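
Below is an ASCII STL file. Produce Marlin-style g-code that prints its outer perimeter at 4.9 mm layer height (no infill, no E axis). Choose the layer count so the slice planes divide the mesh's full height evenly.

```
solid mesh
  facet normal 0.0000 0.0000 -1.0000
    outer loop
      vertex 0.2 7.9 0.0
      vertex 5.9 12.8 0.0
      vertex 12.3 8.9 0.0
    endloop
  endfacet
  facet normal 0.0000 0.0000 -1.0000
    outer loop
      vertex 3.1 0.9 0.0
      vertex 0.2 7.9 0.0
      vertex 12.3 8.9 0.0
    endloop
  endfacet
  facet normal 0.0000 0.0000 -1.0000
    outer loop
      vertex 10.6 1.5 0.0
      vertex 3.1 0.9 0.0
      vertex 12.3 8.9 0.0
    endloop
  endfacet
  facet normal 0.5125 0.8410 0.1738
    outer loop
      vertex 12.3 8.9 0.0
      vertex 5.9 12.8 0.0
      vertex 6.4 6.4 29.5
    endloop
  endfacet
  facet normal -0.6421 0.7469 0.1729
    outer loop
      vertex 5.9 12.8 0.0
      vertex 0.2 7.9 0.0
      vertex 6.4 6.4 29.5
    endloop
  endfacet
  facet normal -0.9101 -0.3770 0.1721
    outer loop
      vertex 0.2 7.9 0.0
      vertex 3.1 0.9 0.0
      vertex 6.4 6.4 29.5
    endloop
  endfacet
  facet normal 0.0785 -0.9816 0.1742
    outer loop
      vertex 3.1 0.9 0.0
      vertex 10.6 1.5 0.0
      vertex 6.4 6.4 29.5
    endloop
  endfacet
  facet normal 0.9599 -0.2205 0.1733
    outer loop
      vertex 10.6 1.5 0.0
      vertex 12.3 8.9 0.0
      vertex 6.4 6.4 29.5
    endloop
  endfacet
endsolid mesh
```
; perimeter-only toolpath
G21 ; units = mm
G90 ; absolute positioning
G28 ; home
; layer 1
G0 Z4.9
G0 X11.3 Y8.5
G1 X6.0 Y11.7
G1 X1.2 Y7.7
G1 X3.7 Y1.8
G1 X9.9 Y2.3
G1 X11.3 Y8.5
; layer 2
G0 Z9.8
G0 X10.3 Y8.1
G1 X6.1 Y10.7
G1 X2.3 Y7.4
G1 X4.2 Y2.7
G1 X9.2 Y3.1
G1 X10.3 Y8.1
; layer 3
G0 Z14.8
G0 X9.4 Y7.7
G1 X6.2 Y9.6
G1 X3.3 Y7.2
G1 X4.8 Y3.7
G1 X8.5 Y4.0
G1 X9.4 Y7.7
; layer 4
G0 Z19.7
G0 X8.4 Y7.2
G1 X6.2 Y8.5
G1 X4.3 Y6.9
G1 X5.3 Y4.6
G1 X7.8 Y4.8
G1 X8.4 Y7.2
; layer 5
G0 Z24.6
G0 X7.4 Y6.8
G1 X6.3 Y7.5
G1 X5.4 Y6.7
G1 X5.9 Y5.5
G1 X7.1 Y5.6
G1 X7.4 Y6.8
M2 ; end

The solid is a regular 5-sided pyramid, base circumscribed radius ≈ 6.4 mm, apex at z ≈ 29.5 mm. Slicing at Δz = 4.9 mm — 6 equal slices spanning the solid's height, so layer i sits at z = i·h/6 — gives 5 non-empty perimeters. Each is a 5-segment closed polygon; G0 lifts to the layer z and rapids to the start vertex, then G1 traces the edges. The cross-section shrinks linearly with z (the slice at the apex is degenerate and omitted).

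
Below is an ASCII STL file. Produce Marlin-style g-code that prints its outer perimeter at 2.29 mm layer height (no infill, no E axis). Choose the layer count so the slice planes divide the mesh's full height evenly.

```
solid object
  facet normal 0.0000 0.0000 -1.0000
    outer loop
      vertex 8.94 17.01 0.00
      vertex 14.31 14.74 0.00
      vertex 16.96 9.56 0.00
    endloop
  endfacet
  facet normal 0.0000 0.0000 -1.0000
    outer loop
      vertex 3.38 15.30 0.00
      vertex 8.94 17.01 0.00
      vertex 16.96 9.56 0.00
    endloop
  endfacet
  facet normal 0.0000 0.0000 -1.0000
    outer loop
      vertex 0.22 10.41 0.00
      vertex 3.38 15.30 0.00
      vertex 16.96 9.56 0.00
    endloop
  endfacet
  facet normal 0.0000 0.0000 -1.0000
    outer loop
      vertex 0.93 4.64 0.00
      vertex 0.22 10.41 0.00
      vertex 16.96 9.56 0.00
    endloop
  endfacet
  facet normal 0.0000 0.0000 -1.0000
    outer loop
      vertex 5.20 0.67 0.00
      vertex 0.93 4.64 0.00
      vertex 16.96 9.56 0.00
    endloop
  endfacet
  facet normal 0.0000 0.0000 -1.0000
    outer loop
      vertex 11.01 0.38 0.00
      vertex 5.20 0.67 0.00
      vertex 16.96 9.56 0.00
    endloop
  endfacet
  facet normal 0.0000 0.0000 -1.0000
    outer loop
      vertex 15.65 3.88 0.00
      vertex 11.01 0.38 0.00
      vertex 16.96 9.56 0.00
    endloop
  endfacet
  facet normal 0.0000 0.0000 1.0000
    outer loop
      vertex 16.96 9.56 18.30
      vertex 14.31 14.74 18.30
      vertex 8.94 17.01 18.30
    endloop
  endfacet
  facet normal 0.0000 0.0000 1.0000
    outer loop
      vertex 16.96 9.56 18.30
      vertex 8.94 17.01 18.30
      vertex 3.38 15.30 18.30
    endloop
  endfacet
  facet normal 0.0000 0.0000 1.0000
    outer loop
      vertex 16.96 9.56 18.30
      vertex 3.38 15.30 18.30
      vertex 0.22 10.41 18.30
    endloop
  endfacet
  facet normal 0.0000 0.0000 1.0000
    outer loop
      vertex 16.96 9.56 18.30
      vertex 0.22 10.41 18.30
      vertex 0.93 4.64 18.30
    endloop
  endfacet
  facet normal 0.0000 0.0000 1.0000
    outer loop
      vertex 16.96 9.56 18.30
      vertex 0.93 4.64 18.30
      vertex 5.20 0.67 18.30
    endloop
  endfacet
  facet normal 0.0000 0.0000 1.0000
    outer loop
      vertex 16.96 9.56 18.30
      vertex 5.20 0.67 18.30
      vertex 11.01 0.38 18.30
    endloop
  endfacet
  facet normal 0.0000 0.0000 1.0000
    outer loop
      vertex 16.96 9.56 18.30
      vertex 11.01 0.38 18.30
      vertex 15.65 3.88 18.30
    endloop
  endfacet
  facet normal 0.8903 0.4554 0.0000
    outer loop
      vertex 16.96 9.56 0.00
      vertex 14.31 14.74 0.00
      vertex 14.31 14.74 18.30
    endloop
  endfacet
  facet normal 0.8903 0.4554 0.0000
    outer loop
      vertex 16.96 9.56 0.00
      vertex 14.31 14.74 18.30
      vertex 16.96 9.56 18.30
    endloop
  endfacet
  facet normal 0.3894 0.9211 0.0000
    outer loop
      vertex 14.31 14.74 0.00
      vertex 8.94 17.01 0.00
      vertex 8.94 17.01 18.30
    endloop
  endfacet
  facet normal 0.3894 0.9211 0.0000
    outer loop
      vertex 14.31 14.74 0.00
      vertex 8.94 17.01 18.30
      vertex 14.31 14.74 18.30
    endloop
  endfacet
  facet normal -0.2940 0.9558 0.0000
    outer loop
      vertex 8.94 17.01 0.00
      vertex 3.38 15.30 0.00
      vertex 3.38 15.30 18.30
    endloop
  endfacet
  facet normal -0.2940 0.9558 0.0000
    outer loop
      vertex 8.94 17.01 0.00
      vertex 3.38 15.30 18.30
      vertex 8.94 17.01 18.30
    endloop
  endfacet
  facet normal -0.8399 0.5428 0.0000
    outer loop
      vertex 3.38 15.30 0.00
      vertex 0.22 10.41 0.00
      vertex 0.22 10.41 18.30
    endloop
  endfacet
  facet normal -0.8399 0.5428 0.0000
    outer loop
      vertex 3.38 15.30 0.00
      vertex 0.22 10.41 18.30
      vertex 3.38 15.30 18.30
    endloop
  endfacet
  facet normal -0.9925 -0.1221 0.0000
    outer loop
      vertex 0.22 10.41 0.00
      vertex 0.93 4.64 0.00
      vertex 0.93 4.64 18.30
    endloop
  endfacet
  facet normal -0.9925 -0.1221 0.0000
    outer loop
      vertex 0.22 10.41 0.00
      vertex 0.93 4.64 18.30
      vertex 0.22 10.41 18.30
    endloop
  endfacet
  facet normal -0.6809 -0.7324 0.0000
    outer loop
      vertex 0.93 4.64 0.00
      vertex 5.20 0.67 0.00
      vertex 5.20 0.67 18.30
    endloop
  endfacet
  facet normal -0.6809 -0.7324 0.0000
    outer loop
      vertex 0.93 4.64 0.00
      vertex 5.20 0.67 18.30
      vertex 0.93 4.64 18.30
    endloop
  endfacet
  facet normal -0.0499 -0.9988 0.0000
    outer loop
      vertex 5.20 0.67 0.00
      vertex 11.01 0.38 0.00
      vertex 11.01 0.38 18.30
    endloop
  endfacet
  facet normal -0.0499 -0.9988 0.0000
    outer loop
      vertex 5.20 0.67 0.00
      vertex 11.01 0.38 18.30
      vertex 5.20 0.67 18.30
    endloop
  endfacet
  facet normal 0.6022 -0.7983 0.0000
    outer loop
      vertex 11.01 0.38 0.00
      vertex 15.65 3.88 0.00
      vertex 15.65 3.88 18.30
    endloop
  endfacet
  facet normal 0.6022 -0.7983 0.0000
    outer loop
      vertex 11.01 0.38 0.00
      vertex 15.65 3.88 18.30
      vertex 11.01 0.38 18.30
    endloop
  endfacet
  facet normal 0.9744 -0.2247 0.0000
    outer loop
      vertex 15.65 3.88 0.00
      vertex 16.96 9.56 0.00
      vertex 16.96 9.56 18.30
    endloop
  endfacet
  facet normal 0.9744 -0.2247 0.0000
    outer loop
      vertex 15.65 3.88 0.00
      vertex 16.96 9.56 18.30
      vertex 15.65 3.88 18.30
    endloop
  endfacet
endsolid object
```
; perimeter-only toolpath
G21 ; units = mm
G90 ; absolute positioning
G28 ; home
; layer 1
G0 Z2.29
G0 X16.96 Y9.56
G1 X14.31 Y14.74
G1 X8.94 Y17.01
G1 X3.38 Y15.30
G1 X0.22 Y10.41
G1 X0.93 Y4.64
G1 X5.20 Y0.67
G1 X11.01 Y0.38
G1 X15.65 Y3.88
G1 X16.96 Y9.56
; layer 2
G0 Z4.58
G0 X16.96 Y9.56
G1 X14.31 Y14.74
G1 X8.94 Y17.01
G1 X3.38 Y15.30
G1 X0.22 Y10.41
G1 X0.93 Y4.64
G1 X5.20 Y0.67
G1 X11.01 Y0.38
G1 X15.65 Y3.88
G1 X16.96 Y9.56
; layer 3
G0 Z6.86
G0 X16.96 Y9.56
G1 X14.31 Y14.74
G1 X8.94 Y17.01
G1 X3.38 Y15.30
G1 X0.22 Y10.41
G1 X0.93 Y4.64
G1 X5.20 Y0.67
G1 X11.01 Y0.38
G1 X15.65 Y3.88
G1 X16.96 Y9.56
; layer 4
G0 Z9.15
G0 X16.96 Y9.56
G1 X14.31 Y14.74
G1 X8.94 Y17.01
G1 X3.38 Y15.30
G1 X0.22 Y10.41
G1 X0.93 Y4.64
G1 X5.20 Y0.67
G1 X11.01 Y0.38
G1 X15.65 Y3.88
G1 X16.96 Y9.56
; layer 5
G0 Z11.44
G0 X16.96 Y9.56
G1 X14.31 Y14.74
G1 X8.94 Y17.01
G1 X3.38 Y15.30
G1 X0.22 Y10.41
G1 X0.93 Y4.64
G1 X5.20 Y0.67
G1 X11.01 Y0.38
G1 X15.65 Y3.88
G1 X16.96 Y9.56
; layer 6
G0 Z13.73
G0 X16.96 Y9.56
G1 X14.31 Y14.74
G1 X8.94 Y17.01
G1 X3.38 Y15.30
G1 X0.22 Y10.41
G1 X0.93 Y4.64
G1 X5.20 Y0.67
G1 X11.01 Y0.38
G1 X15.65 Y3.88
G1 X16.96 Y9.56
; layer 7
G0 Z16.01
G0 X16.96 Y9.56
G1 X14.31 Y14.74
G1 X8.94 Y17.01
G1 X3.38 Y15.30
G1 X0.22 Y10.41
G1 X0.93 Y4.64
G1 X5.20 Y0.67
G1 X11.01 Y0.38
G1 X15.65 Y3.88
G1 X16.96 Y9.56
; layer 8
G0 Z18.30
G0 X16.96 Y9.56
G1 X14.31 Y14.74
G1 X8.94 Y17.01
G1 X3.38 Y15.30
G1 X0.22 Y10.41
G1 X0.93 Y4.64
G1 X5.20 Y0.67
G1 X11.01 Y0.38
G1 X15.65 Y3.88
G1 X16.96 Y9.56
M2 ; end

The solid is a regular 9-sided prism (a cylinder approximated with 9 flat sides), circumscribed radius ≈ 8.51 mm, height ≈ 18.3 mm. Slicing at Δz = 2.29 mm — 8 equal slices spanning the solid's height, so layer i sits at z = i·h/8 — gives 8 non-empty perimeters. Each is a 9-segment closed polygon; G0 lifts to the layer z and rapids to the start vertex, then G1 traces the edges.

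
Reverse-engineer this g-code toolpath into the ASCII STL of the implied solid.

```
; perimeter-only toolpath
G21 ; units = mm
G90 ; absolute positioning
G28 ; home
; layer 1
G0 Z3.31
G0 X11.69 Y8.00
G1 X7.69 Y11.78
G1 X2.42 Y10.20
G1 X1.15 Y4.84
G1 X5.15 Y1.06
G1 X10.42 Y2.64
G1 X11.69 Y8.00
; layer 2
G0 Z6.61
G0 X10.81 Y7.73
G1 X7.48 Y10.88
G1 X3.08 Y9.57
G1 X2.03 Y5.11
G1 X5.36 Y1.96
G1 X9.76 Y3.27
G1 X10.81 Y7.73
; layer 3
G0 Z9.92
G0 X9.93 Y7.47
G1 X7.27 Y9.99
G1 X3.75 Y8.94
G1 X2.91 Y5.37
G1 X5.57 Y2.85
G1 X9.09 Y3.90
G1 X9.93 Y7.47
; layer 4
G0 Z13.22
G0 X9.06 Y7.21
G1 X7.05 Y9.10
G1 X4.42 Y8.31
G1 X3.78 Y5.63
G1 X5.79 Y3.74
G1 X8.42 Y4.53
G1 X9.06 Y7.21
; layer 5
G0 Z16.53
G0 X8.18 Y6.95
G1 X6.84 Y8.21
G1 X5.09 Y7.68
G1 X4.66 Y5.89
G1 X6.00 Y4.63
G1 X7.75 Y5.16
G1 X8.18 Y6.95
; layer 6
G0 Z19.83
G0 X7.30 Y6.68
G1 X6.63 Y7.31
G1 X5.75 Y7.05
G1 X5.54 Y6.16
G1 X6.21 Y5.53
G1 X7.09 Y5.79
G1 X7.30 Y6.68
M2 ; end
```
solid part
  facet normal 0.0000 0.0000 -1.0000
    outer loop
      vertex 1.75 10.83 0.00
      vertex 7.90 12.67 0.00
      vertex 12.57 8.26 0.00
    endloop
  endfacet
  facet normal 0.0000 0.0000 -1.0000
    outer loop
      vertex 0.27 4.58 0.00
      vertex 1.75 10.83 0.00
      vertex 12.57 8.26 0.00
    endloop
  endfacet
  facet normal 0.0000 0.0000 -1.0000
    outer loop
      vertex 4.94 0.17 0.00
      vertex 0.27 4.58 0.00
      vertex 12.57 8.26 0.00
    endloop
  endfacet
  facet normal 0.0000 0.0000 -1.0000
    outer loop
      vertex 11.09 2.01 0.00
      vertex 4.94 0.17 0.00
      vertex 12.57 8.26 0.00
    endloop
  endfacet
  facet normal 0.6676 0.7069 0.2336
    outer loop
      vertex 12.57 8.26 0.00
      vertex 7.90 12.67 0.00
      vertex 6.42 6.42 23.14
    endloop
  endfacet
  facet normal -0.2787 0.9315 0.2338
    outer loop
      vertex 7.90 12.67 0.00
      vertex 1.75 10.83 0.00
      vertex 6.42 6.42 23.14
    endloop
  endfacet
  facet normal -0.9462 0.2240 0.2336
    outer loop
      vertex 1.75 10.83 0.00
      vertex 0.27 4.58 0.00
      vertex 6.42 6.42 23.14
    endloop
  endfacet
  facet normal -0.6676 -0.7069 0.2336
    outer loop
      vertex 0.27 4.58 0.00
      vertex 4.94 0.17 0.00
      vertex 6.42 6.42 23.14
    endloop
  endfacet
  facet normal 0.2787 -0.9315 0.2338
    outer loop
      vertex 4.94 0.17 0.00
      vertex 11.09 2.01 0.00
      vertex 6.42 6.42 23.14
    endloop
  endfacet
  facet normal 0.9462 -0.2240 0.2336
    outer loop
      vertex 11.09 2.01 0.00
      vertex 12.57 8.26 0.00
      vertex 6.42 6.42 23.14
    endloop
  endfacet
endsolid part

The G0 Z moves step by Δz≈3.31 mm. The G1 loops shrink linearly with z, so the solid tapers from its base footprint up to z≈23.1. Closing with a flat bottom cap and the tapered top and triangulating gives 10 facets — a regular 6-sided pyramid, base circumscribed radius ≈ 6.42 mm, apex at z ≈ 23.1 mm.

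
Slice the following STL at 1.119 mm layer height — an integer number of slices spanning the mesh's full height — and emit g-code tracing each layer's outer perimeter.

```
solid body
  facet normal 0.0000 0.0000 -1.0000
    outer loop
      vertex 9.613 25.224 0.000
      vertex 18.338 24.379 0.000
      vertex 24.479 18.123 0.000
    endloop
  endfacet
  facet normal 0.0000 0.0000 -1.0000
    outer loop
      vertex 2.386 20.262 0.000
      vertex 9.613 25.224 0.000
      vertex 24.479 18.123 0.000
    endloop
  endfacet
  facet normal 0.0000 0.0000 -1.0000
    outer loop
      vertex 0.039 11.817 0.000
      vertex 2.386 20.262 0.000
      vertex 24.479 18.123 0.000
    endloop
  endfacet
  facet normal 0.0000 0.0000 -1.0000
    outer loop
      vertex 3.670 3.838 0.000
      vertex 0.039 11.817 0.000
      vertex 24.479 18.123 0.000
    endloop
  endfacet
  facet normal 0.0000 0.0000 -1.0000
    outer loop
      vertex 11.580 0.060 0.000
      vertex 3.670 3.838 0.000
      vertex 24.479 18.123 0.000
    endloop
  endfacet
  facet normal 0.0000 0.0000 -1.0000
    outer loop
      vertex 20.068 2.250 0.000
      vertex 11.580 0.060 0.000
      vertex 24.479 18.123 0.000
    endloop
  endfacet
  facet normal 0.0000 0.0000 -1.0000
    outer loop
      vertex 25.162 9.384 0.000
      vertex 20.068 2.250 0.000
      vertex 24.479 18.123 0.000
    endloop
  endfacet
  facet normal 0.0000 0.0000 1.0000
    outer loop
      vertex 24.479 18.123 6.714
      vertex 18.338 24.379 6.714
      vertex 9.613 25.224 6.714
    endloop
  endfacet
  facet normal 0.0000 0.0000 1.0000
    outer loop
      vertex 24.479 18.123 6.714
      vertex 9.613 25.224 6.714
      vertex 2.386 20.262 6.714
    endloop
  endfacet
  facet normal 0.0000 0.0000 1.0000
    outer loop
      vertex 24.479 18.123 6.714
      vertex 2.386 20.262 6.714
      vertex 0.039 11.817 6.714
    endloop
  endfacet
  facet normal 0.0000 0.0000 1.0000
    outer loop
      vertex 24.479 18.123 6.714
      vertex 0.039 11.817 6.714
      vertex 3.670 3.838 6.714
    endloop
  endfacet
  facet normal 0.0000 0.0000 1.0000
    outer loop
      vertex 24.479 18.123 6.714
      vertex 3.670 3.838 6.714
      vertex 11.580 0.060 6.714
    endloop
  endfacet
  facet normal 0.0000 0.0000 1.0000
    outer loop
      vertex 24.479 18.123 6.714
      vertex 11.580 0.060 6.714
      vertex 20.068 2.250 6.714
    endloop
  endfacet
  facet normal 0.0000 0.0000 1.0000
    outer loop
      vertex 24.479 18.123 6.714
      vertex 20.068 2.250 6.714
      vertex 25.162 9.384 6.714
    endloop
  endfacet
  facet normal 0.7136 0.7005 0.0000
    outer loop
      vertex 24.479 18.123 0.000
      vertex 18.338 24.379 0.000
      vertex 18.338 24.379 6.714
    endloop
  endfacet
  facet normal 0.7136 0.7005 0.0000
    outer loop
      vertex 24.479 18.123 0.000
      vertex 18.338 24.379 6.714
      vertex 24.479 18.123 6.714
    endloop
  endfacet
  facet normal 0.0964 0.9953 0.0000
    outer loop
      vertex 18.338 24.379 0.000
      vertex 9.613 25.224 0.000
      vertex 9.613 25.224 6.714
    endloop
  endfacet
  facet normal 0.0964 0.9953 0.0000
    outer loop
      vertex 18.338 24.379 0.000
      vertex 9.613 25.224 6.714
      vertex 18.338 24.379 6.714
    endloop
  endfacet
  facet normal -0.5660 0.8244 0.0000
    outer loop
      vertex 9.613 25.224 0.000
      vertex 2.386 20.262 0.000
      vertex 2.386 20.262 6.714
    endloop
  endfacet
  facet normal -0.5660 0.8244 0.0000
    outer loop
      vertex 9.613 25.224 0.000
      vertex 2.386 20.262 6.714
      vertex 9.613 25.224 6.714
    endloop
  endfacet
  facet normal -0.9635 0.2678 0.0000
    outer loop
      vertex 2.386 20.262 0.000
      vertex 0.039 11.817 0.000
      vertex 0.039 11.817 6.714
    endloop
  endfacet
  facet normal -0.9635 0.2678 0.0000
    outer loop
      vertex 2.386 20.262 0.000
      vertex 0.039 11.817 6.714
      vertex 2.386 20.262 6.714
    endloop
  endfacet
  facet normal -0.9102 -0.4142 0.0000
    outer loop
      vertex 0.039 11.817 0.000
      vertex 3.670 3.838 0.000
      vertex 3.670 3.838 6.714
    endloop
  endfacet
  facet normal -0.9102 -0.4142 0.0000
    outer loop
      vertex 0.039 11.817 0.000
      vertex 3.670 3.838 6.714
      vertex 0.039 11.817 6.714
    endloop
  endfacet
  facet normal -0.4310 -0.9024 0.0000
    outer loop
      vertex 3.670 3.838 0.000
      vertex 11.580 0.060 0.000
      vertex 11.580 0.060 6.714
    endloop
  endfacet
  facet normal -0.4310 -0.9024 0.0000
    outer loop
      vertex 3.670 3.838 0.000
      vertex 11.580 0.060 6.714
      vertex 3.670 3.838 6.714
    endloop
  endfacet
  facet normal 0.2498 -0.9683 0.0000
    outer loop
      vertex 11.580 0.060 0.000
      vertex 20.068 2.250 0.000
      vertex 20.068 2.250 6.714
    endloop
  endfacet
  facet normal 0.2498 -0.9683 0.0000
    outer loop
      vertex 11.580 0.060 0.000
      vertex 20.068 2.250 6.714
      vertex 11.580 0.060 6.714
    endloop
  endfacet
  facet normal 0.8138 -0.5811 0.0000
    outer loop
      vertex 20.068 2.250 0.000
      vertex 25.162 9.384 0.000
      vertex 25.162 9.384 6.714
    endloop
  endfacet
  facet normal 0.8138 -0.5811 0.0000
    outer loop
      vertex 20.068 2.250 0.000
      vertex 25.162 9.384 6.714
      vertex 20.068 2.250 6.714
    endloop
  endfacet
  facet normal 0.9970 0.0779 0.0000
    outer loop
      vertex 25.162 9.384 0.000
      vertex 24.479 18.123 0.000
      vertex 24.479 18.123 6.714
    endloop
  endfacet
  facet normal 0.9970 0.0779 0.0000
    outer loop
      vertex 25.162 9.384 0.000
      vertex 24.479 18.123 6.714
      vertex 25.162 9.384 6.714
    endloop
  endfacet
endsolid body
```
; perimeter-only toolpath
G21 ; units = mm
G90 ; absolute positioning
G28 ; home
; layer 1
G0 Z1.119
G0 X24.479 Y18.123
G1 X18.338 Y24.379
G1 X9.613 Y25.224
G1 X2.386 Y20.262
G1 X0.039 Y11.817
G1 X3.670 Y3.838
G1 X11.580 Y0.060
G1 X20.068 Y2.250
G1 X25.162 Y9.384
G1 X24.479 Y18.123
; layer 2
G0 Z2.238
G0 X24.479 Y18.123
G1 X18.338 Y24.379
G1 X9.613 Y25.224
G1 X2.386 Y20.262
G1 X0.039 Y11.817
G1 X3.670 Y3.838
G1 X11.580 Y0.060
G1 X20.068 Y2.250
G1 X25.162 Y9.384
G1 X24.479 Y18.123
; layer 3
G0 Z3.357
G0 X24.479 Y18.123
G1 X18.338 Y24.379
G1 X9.613 Y25.224
G1 X2.386 Y20.262
G1 X0.039 Y11.817
G1 X3.670 Y3.838
G1 X11.580 Y0.060
G1 X20.068 Y2.250
G1 X25.162 Y9.384
G1 X24.479 Y18.123
; layer 4
G0 Z4.476
G0 X24.479 Y18.123
G1 X18.338 Y24.379
G1 X9.613 Y25.224
G1 X2.386 Y20.262
G1 X0.039 Y11.817
G1 X3.670 Y3.838
G1 X11.580 Y0.060
G1 X20.068 Y2.250
G1 X25.162 Y9.384
G1 X24.479 Y18.123
; layer 5
G0 Z5.595
G0 X24.479 Y18.123
G1 X18.338 Y24.379
G1 X9.613 Y25.224
G1 X2.386 Y20.262
G1 X0.039 Y11.817
G1 X3.670 Y3.838
G1 X11.580 Y0.060
G1 X20.068 Y2.250
G1 X25.162 Y9.384
G1 X24.479 Y18.123
; layer 6
G0 Z6.714
G0 X24.479 Y18.123
G1 X18.338 Y24.379
G1 X9.613 Y25.224
G1 X2.386 Y20.262
G1 X0.039 Y11.817
G1 X3.670 Y3.838
G1 X11.580 Y0.060
G1 X20.068 Y2.250
G1 X25.162 Y9.384
G1 X24.479 Y18.123
M2 ; end

The solid is a regular 9-sided prism (a cylinder approximated with 9 flat sides), circumscribed radius ≈ 12.8 mm, height ≈ 6.71 mm. Slicing at Δz = 1.119 mm — 6 equal slices spanning the solid's height, so layer i sits at z = i·h/6 — gives 6 non-empty perimeters. Each is a 9-segment closed polygon; G0 lifts to the layer z and rapids to the start vertex, then G1 traces the edges.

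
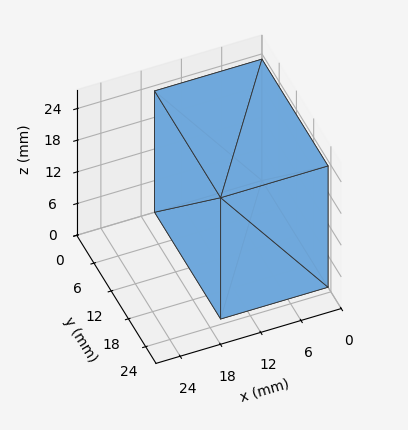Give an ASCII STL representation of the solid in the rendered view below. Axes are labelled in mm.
Reading the render: the shape is a rectangular box, roughly 16 × 23 mm footprint and 23 mm tall (dimensions read to the nearest mm from the axis ticks). For the STL, each face is triangulated and given an outward normal.

solid part
  facet normal 0.0000 0.0000 -1.0000
    outer loop
      vertex 16.000 23.000 0.000
      vertex 16.000 0.000 0.000
      vertex 0.000 0.000 0.000
    endloop
  endfacet
  facet normal 0.0000 0.0000 -1.0000
    outer loop
      vertex 0.000 23.000 0.000
      vertex 16.000 23.000 0.000
      vertex 0.000 0.000 0.000
    endloop
  endfacet
  facet normal 0.0000 0.0000 1.0000
    outer loop
      vertex 0.000 0.000 23.000
      vertex 16.000 0.000 23.000
      vertex 16.000 23.000 23.000
    endloop
  endfacet
  facet normal 0.0000 0.0000 1.0000
    outer loop
      vertex 0.000 0.000 23.000
      vertex 16.000 23.000 23.000
      vertex 0.000 23.000 23.000
    endloop
  endfacet
  facet normal 0.0000 -1.0000 0.0000
    outer loop
      vertex 0.000 0.000 0.000
      vertex 16.000 0.000 0.000
      vertex 16.000 0.000 23.000
    endloop
  endfacet
  facet normal 0.0000 -1.0000 0.0000
    outer loop
      vertex 0.000 0.000 0.000
      vertex 16.000 0.000 23.000
      vertex 0.000 0.000 23.000
    endloop
  endfacet
  facet normal 0.0000 1.0000 0.0000
    outer loop
      vertex 16.000 23.000 23.000
      vertex 16.000 23.000 0.000
      vertex 0.000 23.000 0.000
    endloop
  endfacet
  facet normal 0.0000 1.0000 0.0000
    outer loop
      vertex 0.000 23.000 23.000
      vertex 16.000 23.000 23.000
      vertex 0.000 23.000 0.000
    endloop
  endfacet
  facet normal -1.0000 0.0000 0.0000
    outer loop
      vertex 0.000 23.000 23.000
      vertex 0.000 23.000 0.000
      vertex 0.000 0.000 0.000
    endloop
  endfacet
  facet normal -1.0000 0.0000 0.0000
    outer loop
      vertex 0.000 0.000 23.000
      vertex 0.000 23.000 23.000
      vertex 0.000 0.000 0.000
    endloop
  endfacet
  facet normal 1.0000 0.0000 0.0000
    outer loop
      vertex 16.000 0.000 0.000
      vertex 16.000 23.000 0.000
      vertex 16.000 23.000 23.000
    endloop
  endfacet
  facet normal 1.0000 0.0000 0.0000
    outer loop
      vertex 16.000 0.000 0.000
      vertex 16.000 23.000 23.000
      vertex 16.000 0.000 23.000
    endloop
  endfacet
endsolid part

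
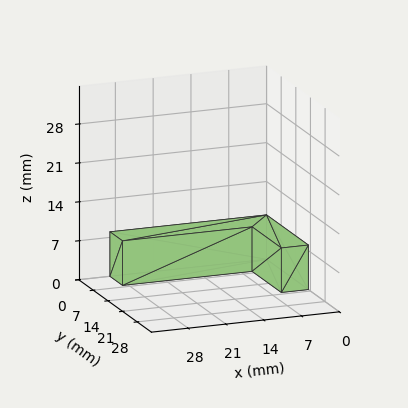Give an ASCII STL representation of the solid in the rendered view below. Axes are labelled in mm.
Reading the render: the shape is an L-shaped prism: outer 29 × 20 mm, arm thicknesses ≈ 6 mm (horizontal) and 5 mm (vertical), extruded 8 mm in z (dimensions read to the nearest mm from the axis ticks). For the STL, each face is triangulated and given an outward normal.

solid part
  facet normal 0.0000 0.0000 -1.0000
    outer loop
      vertex 29.0 6.0 0.0
      vertex 29.0 0.0 0.0
      vertex 0.0 0.0 0.0
    endloop
  endfacet
  facet normal 0.0000 0.0000 -1.0000
    outer loop
      vertex 5.0 6.0 0.0
      vertex 29.0 6.0 0.0
      vertex 0.0 0.0 0.0
    endloop
  endfacet
  facet normal 0.0000 0.0000 -1.0000
    outer loop
      vertex 5.0 20.0 0.0
      vertex 5.0 6.0 0.0
      vertex 0.0 0.0 0.0
    endloop
  endfacet
  facet normal 0.0000 0.0000 -1.0000
    outer loop
      vertex 0.0 20.0 0.0
      vertex 5.0 20.0 0.0
      vertex 0.0 0.0 0.0
    endloop
  endfacet
  facet normal 0.0000 0.0000 1.0000
    outer loop
      vertex 0.0 0.0 8.0
      vertex 29.0 0.0 8.0
      vertex 29.0 6.0 8.0
    endloop
  endfacet
  facet normal 0.0000 0.0000 1.0000
    outer loop
      vertex 0.0 0.0 8.0
      vertex 29.0 6.0 8.0
      vertex 5.0 6.0 8.0
    endloop
  endfacet
  facet normal 0.0000 0.0000 1.0000
    outer loop
      vertex 0.0 0.0 8.0
      vertex 5.0 6.0 8.0
      vertex 5.0 20.0 8.0
    endloop
  endfacet
  facet normal 0.0000 0.0000 1.0000
    outer loop
      vertex 0.0 0.0 8.0
      vertex 5.0 20.0 8.0
      vertex 0.0 20.0 8.0
    endloop
  endfacet
  facet normal 0.0000 -1.0000 0.0000
    outer loop
      vertex 0.0 0.0 0.0
      vertex 29.0 0.0 0.0
      vertex 29.0 0.0 8.0
    endloop
  endfacet
  facet normal 0.0000 -1.0000 0.0000
    outer loop
      vertex 0.0 0.0 0.0
      vertex 29.0 0.0 8.0
      vertex 0.0 0.0 8.0
    endloop
  endfacet
  facet normal 1.0000 0.0000 0.0000
    outer loop
      vertex 29.0 0.0 0.0
      vertex 29.0 6.0 0.0
      vertex 29.0 6.0 8.0
    endloop
  endfacet
  facet normal 1.0000 0.0000 0.0000
    outer loop
      vertex 29.0 0.0 0.0
      vertex 29.0 6.0 8.0
      vertex 29.0 0.0 8.0
    endloop
  endfacet
  facet normal 0.0000 1.0000 0.0000
    outer loop
      vertex 29.0 6.0 0.0
      vertex 5.0 6.0 0.0
      vertex 5.0 6.0 8.0
    endloop
  endfacet
  facet normal 0.0000 1.0000 0.0000
    outer loop
      vertex 29.0 6.0 0.0
      vertex 5.0 6.0 8.0
      vertex 29.0 6.0 8.0
    endloop
  endfacet
  facet normal 1.0000 0.0000 0.0000
    outer loop
      vertex 5.0 6.0 0.0
      vertex 5.0 20.0 0.0
      vertex 5.0 20.0 8.0
    endloop
  endfacet
  facet normal 1.0000 0.0000 0.0000
    outer loop
      vertex 5.0 6.0 0.0
      vertex 5.0 20.0 8.0
      vertex 5.0 6.0 8.0
    endloop
  endfacet
  facet normal 0.0000 1.0000 0.0000
    outer loop
      vertex 5.0 20.0 0.0
      vertex 0.0 20.0 0.0
      vertex 0.0 20.0 8.0
    endloop
  endfacet
  facet normal 0.0000 1.0000 0.0000
    outer loop
      vertex 5.0 20.0 0.0
      vertex 0.0 20.0 8.0
      vertex 5.0 20.0 8.0
    endloop
  endfacet
  facet normal -1.0000 0.0000 0.0000
    outer loop
      vertex 0.0 20.0 0.0
      vertex 0.0 0.0 0.0
      vertex 0.0 0.0 8.0
    endloop
  endfacet
  facet normal -1.0000 0.0000 0.0000
    outer loop
      vertex 0.0 20.0 0.0
      vertex 0.0 0.0 8.0
      vertex 0.0 20.0 8.0
    endloop
  endfacet
endsolid part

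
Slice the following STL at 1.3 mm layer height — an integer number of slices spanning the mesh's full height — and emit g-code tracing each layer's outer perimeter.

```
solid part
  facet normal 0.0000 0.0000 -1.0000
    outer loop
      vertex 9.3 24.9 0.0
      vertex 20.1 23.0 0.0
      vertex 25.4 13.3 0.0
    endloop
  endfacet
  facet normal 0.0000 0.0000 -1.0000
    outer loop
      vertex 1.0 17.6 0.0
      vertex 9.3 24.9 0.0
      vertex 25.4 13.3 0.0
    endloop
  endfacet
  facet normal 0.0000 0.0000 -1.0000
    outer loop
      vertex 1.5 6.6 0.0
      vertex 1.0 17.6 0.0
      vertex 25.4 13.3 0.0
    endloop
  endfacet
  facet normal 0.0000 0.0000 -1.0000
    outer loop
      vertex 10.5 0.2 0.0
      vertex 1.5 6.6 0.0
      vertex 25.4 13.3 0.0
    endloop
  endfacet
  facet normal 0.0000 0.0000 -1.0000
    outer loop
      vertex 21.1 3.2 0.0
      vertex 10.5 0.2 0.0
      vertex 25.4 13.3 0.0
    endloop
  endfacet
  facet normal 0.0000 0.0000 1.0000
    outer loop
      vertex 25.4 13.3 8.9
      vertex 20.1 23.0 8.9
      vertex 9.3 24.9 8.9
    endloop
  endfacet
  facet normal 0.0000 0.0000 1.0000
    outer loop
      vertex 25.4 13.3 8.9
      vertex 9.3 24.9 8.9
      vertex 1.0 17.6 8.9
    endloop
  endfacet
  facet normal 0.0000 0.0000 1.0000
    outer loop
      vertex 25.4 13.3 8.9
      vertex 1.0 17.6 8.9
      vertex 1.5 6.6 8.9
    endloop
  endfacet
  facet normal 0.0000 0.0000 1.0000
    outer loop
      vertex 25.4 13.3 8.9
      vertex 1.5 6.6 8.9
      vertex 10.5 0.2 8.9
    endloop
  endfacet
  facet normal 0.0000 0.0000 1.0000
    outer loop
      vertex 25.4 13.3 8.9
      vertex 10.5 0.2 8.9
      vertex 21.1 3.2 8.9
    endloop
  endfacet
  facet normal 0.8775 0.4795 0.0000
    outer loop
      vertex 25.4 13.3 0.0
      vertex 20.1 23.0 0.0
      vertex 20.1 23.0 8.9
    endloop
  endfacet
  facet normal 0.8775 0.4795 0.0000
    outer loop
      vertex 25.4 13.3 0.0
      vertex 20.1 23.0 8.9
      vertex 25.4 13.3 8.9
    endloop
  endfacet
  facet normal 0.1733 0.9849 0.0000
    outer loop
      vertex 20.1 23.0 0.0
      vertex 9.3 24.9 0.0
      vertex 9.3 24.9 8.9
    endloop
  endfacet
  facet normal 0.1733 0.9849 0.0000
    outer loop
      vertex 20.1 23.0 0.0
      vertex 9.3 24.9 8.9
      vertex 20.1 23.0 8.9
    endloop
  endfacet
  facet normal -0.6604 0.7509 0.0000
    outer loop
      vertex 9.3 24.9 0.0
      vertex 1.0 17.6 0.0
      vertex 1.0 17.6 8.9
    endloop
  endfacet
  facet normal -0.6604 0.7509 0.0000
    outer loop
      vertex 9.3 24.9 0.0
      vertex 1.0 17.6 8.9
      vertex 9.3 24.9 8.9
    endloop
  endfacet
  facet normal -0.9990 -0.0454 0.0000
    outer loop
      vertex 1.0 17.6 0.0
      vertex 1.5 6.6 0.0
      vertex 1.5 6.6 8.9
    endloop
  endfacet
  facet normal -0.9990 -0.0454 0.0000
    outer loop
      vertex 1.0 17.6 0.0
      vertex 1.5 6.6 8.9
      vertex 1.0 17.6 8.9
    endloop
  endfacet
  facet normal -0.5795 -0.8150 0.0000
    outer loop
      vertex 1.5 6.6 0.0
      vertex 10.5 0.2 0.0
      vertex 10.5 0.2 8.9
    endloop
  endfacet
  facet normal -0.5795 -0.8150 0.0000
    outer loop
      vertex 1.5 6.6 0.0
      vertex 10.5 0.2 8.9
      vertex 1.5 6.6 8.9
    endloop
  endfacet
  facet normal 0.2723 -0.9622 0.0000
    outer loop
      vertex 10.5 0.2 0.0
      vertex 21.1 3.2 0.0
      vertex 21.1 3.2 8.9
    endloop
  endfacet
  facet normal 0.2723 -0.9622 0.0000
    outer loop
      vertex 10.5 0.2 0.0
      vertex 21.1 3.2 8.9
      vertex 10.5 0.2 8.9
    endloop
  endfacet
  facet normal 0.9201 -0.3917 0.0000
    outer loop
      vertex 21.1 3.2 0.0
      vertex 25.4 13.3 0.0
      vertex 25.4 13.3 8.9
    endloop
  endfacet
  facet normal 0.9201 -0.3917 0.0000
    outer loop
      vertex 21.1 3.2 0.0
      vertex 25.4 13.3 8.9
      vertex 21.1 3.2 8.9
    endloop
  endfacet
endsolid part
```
; perimeter-only toolpath
G21 ; units = mm
G90 ; absolute positioning
G28 ; home
; layer 1
G0 Z1.3
G0 X25.4 Y13.3
G1 X20.1 Y23.0
G1 X9.3 Y24.9
G1 X1.0 Y17.6
G1 X1.5 Y6.6
G1 X10.5 Y0.2
G1 X21.1 Y3.2
G1 X25.4 Y13.3
; layer 2
G0 Z2.5
G0 X25.4 Y13.3
G1 X20.1 Y23.0
G1 X9.3 Y24.9
G1 X1.0 Y17.6
G1 X1.5 Y6.6
G1 X10.5 Y0.2
G1 X21.1 Y3.2
G1 X25.4 Y13.3
; layer 3
G0 Z3.8
G0 X25.4 Y13.3
G1 X20.1 Y23.0
G1 X9.3 Y24.9
G1 X1.0 Y17.6
G1 X1.5 Y6.6
G1 X10.5 Y0.2
G1 X21.1 Y3.2
G1 X25.4 Y13.3
; layer 4
G0 Z5.1
G0 X25.4 Y13.3
G1 X20.1 Y23.0
G1 X9.3 Y24.9
G1 X1.0 Y17.6
G1 X1.5 Y6.6
G1 X10.5 Y0.2
G1 X21.1 Y3.2
G1 X25.4 Y13.3
; layer 5
G0 Z6.4
G0 X25.4 Y13.3
G1 X20.1 Y23.0
G1 X9.3 Y24.9
G1 X1.0 Y17.6
G1 X1.5 Y6.6
G1 X10.5 Y0.2
G1 X21.1 Y3.2
G1 X25.4 Y13.3
; layer 6
G0 Z7.6
G0 X25.4 Y13.3
G1 X20.1 Y23.0
G1 X9.3 Y24.9
G1 X1.0 Y17.6
G1 X1.5 Y6.6
G1 X10.5 Y0.2
G1 X21.1 Y3.2
G1 X25.4 Y13.3
; layer 7
G0 Z8.9
G0 X25.4 Y13.3
G1 X20.1 Y23.0
G1 X9.3 Y24.9
G1 X1.0 Y17.6
G1 X1.5 Y6.6
G1 X10.5 Y0.2
G1 X21.1 Y3.2
G1 X25.4 Y13.3
M2 ; end

The solid is a regular 7-sided prism (a cylinder approximated with 7 flat sides), circumscribed radius ≈ 12.7 mm, height ≈ 8.9 mm. Slicing at Δz = 1.3 mm — 7 equal slices spanning the solid's height, so layer i sits at z = i·h/7 — gives 7 non-empty perimeters. Each is a 7-segment closed polygon; G0 lifts to the layer z and rapids to the start vertex, then G1 traces the edges.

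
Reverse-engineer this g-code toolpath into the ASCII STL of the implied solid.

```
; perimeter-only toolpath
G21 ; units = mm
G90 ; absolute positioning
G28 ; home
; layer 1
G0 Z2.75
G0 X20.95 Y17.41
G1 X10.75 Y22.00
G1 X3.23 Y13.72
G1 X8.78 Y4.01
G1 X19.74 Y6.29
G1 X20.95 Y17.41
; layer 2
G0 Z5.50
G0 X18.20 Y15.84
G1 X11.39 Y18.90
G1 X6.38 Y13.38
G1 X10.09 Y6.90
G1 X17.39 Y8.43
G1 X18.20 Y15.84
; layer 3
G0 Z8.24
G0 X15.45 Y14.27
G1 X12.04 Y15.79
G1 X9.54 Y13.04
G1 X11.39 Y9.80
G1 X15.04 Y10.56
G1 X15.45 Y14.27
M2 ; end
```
solid part
  facet normal 0.0000 0.0000 -1.0000
    outer loop
      vertex 0.07 14.07 0.00
      vertex 10.10 25.11 0.00
      vertex 23.71 18.99 0.00
    endloop
  endfacet
  facet normal 0.0000 0.0000 -1.0000
    outer loop
      vertex 7.48 1.12 0.00
      vertex 0.07 14.07 0.00
      vertex 23.71 18.99 0.00
    endloop
  endfacet
  facet normal 0.0000 0.0000 -1.0000
    outer loop
      vertex 22.09 4.16 0.00
      vertex 7.48 1.12 0.00
      vertex 23.71 18.99 0.00
    endloop
  endfacet
  facet normal 0.2997 0.6665 0.6826
    outer loop
      vertex 23.71 18.99 0.00
      vertex 10.10 25.11 0.00
      vertex 12.69 12.69 10.99
    endloop
  endfacet
  facet normal -0.5408 0.4913 0.6827
    outer loop
      vertex 10.10 25.11 0.00
      vertex 0.07 14.07 0.00
      vertex 12.69 12.69 10.99
    endloop
  endfacet
  facet normal -0.6342 -0.3629 0.6827
    outer loop
      vertex 0.07 14.07 0.00
      vertex 7.48 1.12 0.00
      vertex 12.69 12.69 10.99
    endloop
  endfacet
  facet normal 0.1489 -0.7154 0.6826
    outer loop
      vertex 7.48 1.12 0.00
      vertex 22.09 4.16 0.00
      vertex 12.69 12.69 10.99
    endloop
  endfacet
  facet normal 0.7263 -0.0793 0.6828
    outer loop
      vertex 22.09 4.16 0.00
      vertex 23.71 18.99 0.00
      vertex 12.69 12.69 10.99
    endloop
  endfacet
endsolid part

The G0 Z moves step by Δz≈2.75 mm. The G1 loops shrink linearly with z, so the solid tapers from its base footprint up to z≈11. Closing with a flat bottom cap and the tapered top and triangulating gives 8 facets — a regular 5-sided pyramid, base circumscribed radius ≈ 12.7 mm, apex at z ≈ 11 mm.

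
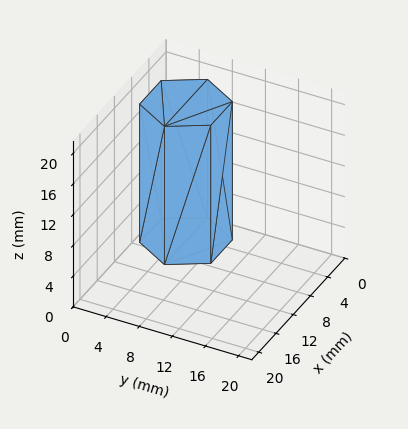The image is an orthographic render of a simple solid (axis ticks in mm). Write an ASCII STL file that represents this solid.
Reading the render: the shape is a regular 6-sided prism (a cylinder approximated with 6 flat sides), circumscribed radius ≈ 5 mm, height ≈ 18 mm (dimensions read to the nearest mm from the axis ticks). For the STL, each face is triangulated and given an outward normal.

solid part
  facet normal 0.0000 0.0000 -1.0000
    outer loop
      vertex 2.5 9.3 0.0
      vertex 7.5 9.3 0.0
      vertex 10.0 5.0 0.0
    endloop
  endfacet
  facet normal 0.0000 0.0000 -1.0000
    outer loop
      vertex 0.0 5.0 0.0
      vertex 2.5 9.3 0.0
      vertex 10.0 5.0 0.0
    endloop
  endfacet
  facet normal 0.0000 0.0000 -1.0000
    outer loop
      vertex 2.5 0.7 0.0
      vertex 0.0 5.0 0.0
      vertex 10.0 5.0 0.0
    endloop
  endfacet
  facet normal 0.0000 0.0000 -1.0000
    outer loop
      vertex 7.5 0.7 0.0
      vertex 2.5 0.7 0.0
      vertex 10.0 5.0 0.0
    endloop
  endfacet
  facet normal 0.0000 0.0000 1.0000
    outer loop
      vertex 10.0 5.0 18.0
      vertex 7.5 9.3 18.0
      vertex 2.5 9.3 18.0
    endloop
  endfacet
  facet normal 0.0000 0.0000 1.0000
    outer loop
      vertex 10.0 5.0 18.0
      vertex 2.5 9.3 18.0
      vertex 0.0 5.0 18.0
    endloop
  endfacet
  facet normal 0.0000 0.0000 1.0000
    outer loop
      vertex 10.0 5.0 18.0
      vertex 0.0 5.0 18.0
      vertex 2.5 0.7 18.0
    endloop
  endfacet
  facet normal 0.0000 0.0000 1.0000
    outer loop
      vertex 10.0 5.0 18.0
      vertex 2.5 0.7 18.0
      vertex 7.5 0.7 18.0
    endloop
  endfacet
  facet normal 0.8645 0.5026 0.0000
    outer loop
      vertex 10.0 5.0 0.0
      vertex 7.5 9.3 0.0
      vertex 7.5 9.3 18.0
    endloop
  endfacet
  facet normal 0.8645 0.5026 0.0000
    outer loop
      vertex 10.0 5.0 0.0
      vertex 7.5 9.3 18.0
      vertex 10.0 5.0 18.0
    endloop
  endfacet
  facet normal 0.0000 1.0000 0.0000
    outer loop
      vertex 7.5 9.3 0.0
      vertex 2.5 9.3 0.0
      vertex 2.5 9.3 18.0
    endloop
  endfacet
  facet normal 0.0000 1.0000 0.0000
    outer loop
      vertex 7.5 9.3 0.0
      vertex 2.5 9.3 18.0
      vertex 7.5 9.3 18.0
    endloop
  endfacet
  facet normal -0.8645 0.5026 0.0000
    outer loop
      vertex 2.5 9.3 0.0
      vertex 0.0 5.0 0.0
      vertex 0.0 5.0 18.0
    endloop
  endfacet
  facet normal -0.8645 0.5026 0.0000
    outer loop
      vertex 2.5 9.3 0.0
      vertex 0.0 5.0 18.0
      vertex 2.5 9.3 18.0
    endloop
  endfacet
  facet normal -0.8645 -0.5026 0.0000
    outer loop
      vertex 0.0 5.0 0.0
      vertex 2.5 0.7 0.0
      vertex 2.5 0.7 18.0
    endloop
  endfacet
  facet normal -0.8645 -0.5026 0.0000
    outer loop
      vertex 0.0 5.0 0.0
      vertex 2.5 0.7 18.0
      vertex 0.0 5.0 18.0
    endloop
  endfacet
  facet normal 0.0000 -1.0000 0.0000
    outer loop
      vertex 2.5 0.7 0.0
      vertex 7.5 0.7 0.0
      vertex 7.5 0.7 18.0
    endloop
  endfacet
  facet normal 0.0000 -1.0000 0.0000
    outer loop
      vertex 2.5 0.7 0.0
      vertex 7.5 0.7 18.0
      vertex 2.5 0.7 18.0
    endloop
  endfacet
  facet normal 0.8645 -0.5026 0.0000
    outer loop
      vertex 7.5 0.7 0.0
      vertex 10.0 5.0 0.0
      vertex 10.0 5.0 18.0
    endloop
  endfacet
  facet normal 0.8645 -0.5026 0.0000
    outer loop
      vertex 7.5 0.7 0.0
      vertex 10.0 5.0 18.0
      vertex 7.5 0.7 18.0
    endloop
  endfacet
endsolid part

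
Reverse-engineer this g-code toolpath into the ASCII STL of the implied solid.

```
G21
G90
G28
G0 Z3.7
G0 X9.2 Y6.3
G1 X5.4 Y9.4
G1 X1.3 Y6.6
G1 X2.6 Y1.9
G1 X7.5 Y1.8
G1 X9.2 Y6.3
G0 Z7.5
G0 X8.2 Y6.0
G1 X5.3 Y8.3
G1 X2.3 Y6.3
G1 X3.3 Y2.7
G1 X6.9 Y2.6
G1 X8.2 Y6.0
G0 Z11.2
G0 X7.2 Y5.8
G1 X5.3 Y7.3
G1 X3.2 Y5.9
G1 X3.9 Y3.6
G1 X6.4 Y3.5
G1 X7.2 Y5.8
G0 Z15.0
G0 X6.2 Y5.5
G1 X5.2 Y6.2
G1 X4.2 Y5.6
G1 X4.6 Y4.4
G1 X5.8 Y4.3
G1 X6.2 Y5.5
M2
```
solid part
  facet normal 0.0000 0.0000 -1.0000
    outer loop
      vertex 0.3 7.0 0.0
      vertex 5.4 10.4 0.0
      vertex 10.2 6.6 0.0
    endloop
  endfacet
  facet normal 0.0000 0.0000 -1.0000
    outer loop
      vertex 2.0 1.1 0.0
      vertex 0.3 7.0 0.0
      vertex 10.2 6.6 0.0
    endloop
  endfacet
  facet normal 0.0000 0.0000 -1.0000
    outer loop
      vertex 8.1 0.9 0.0
      vertex 2.0 1.1 0.0
      vertex 10.2 6.6 0.0
    endloop
  endfacet
  facet normal 0.6056 0.7650 0.2192
    outer loop
      vertex 10.2 6.6 0.0
      vertex 5.4 10.4 0.0
      vertex 5.2 5.2 18.7
    endloop
  endfacet
  facet normal -0.5411 0.8117 0.2199
    outer loop
      vertex 5.4 10.4 0.0
      vertex 0.3 7.0 0.0
      vertex 5.2 5.2 18.7
    endloop
  endfacet
  facet normal -0.9374 -0.2701 0.2196
    outer loop
      vertex 0.3 7.0 0.0
      vertex 2.0 1.1 0.0
      vertex 5.2 5.2 18.7
    endloop
  endfacet
  facet normal -0.0320 -0.9751 0.2193
    outer loop
      vertex 2.0 1.1 0.0
      vertex 8.1 0.9 0.0
      vertex 5.2 5.2 18.7
    endloop
  endfacet
  facet normal 0.9155 -0.3373 0.2195
    outer loop
      vertex 8.1 0.9 0.0
      vertex 10.2 6.6 0.0
      vertex 5.2 5.2 18.7
    endloop
  endfacet
endsolid part

The G0 Z moves step by Δz≈3.7 mm. The G1 loops shrink linearly with z, so the solid tapers from its base footprint up to z≈18.7. Closing with a flat bottom cap and the tapered top and triangulating gives 8 facets — a regular 5-sided pyramid, base circumscribed radius ≈ 5.2 mm, apex at z ≈ 18.7 mm.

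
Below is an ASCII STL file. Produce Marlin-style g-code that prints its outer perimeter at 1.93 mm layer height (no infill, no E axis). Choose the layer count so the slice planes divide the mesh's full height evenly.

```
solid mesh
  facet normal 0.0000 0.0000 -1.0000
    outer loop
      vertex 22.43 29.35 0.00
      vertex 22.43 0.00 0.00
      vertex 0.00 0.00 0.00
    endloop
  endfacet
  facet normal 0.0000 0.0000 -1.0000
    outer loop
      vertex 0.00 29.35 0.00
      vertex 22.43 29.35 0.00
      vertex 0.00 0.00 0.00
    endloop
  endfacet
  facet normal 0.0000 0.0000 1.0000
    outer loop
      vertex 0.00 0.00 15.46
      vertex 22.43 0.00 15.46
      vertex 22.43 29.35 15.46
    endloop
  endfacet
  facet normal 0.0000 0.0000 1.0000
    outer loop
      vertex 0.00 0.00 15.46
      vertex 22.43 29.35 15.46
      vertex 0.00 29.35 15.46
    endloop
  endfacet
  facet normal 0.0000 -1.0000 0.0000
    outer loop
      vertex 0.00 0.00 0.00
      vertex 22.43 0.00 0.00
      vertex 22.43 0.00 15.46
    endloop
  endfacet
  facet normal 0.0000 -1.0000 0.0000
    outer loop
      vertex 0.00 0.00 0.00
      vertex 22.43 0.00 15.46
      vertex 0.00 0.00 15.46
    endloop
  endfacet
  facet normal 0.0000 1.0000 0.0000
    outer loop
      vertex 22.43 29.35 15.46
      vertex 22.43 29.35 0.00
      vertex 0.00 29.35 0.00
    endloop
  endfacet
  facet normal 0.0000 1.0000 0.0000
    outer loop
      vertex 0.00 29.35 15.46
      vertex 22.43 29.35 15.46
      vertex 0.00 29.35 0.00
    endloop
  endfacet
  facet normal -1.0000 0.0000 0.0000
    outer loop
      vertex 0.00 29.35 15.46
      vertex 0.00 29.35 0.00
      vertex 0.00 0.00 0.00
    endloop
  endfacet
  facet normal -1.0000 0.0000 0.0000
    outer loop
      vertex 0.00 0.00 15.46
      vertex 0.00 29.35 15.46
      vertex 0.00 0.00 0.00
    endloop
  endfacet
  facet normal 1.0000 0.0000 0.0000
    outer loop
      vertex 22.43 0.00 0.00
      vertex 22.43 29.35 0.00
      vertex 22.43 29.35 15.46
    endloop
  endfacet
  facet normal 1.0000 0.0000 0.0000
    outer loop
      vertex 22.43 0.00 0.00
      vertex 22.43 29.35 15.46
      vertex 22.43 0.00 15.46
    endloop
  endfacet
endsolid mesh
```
; perimeter-only toolpath
G21 ; units = mm
G90 ; absolute positioning
G28 ; home
; layer 1
G0 Z1.93
G0 X0.00 Y0.00
G1 X22.43 Y0.00
G1 X22.43 Y29.35
G1 X0.00 Y29.35
G1 X0.00 Y0.00
; layer 2
G0 Z3.87
G0 X0.00 Y0.00
G1 X22.43 Y0.00
G1 X22.43 Y29.35
G1 X0.00 Y29.35
G1 X0.00 Y0.00
; layer 3
G0 Z5.80
G0 X0.00 Y0.00
G1 X22.43 Y0.00
G1 X22.43 Y29.35
G1 X0.00 Y29.35
G1 X0.00 Y0.00
; layer 4
G0 Z7.73
G0 X0.00 Y0.00
G1 X22.43 Y0.00
G1 X22.43 Y29.35
G1 X0.00 Y29.35
G1 X0.00 Y0.00
; layer 5
G0 Z9.66
G0 X0.00 Y0.00
G1 X22.43 Y0.00
G1 X22.43 Y29.35
G1 X0.00 Y29.35
G1 X0.00 Y0.00
; layer 6
G0 Z11.60
G0 X0.00 Y0.00
G1 X22.43 Y0.00
G1 X22.43 Y29.35
G1 X0.00 Y29.35
G1 X0.00 Y0.00
; layer 7
G0 Z13.53
G0 X0.00 Y0.00
G1 X22.43 Y0.00
G1 X22.43 Y29.35
G1 X0.00 Y29.35
G1 X0.00 Y0.00
; layer 8
G0 Z15.46
G0 X0.00 Y0.00
G1 X22.43 Y0.00
G1 X22.43 Y29.35
G1 X0.00 Y29.35
G1 X0.00 Y0.00
M2 ; end

The solid is a rectangular box, roughly 22.4 × 29.4 mm footprint and 15.5 mm tall. Slicing at Δz = 1.93 mm — 8 equal slices spanning the solid's height, so layer i sits at z = i·h/8 — gives 8 non-empty perimeters. Each is a 4-segment closed polygon; G0 lifts to the layer z and rapids to the start vertex, then G1 traces the edges.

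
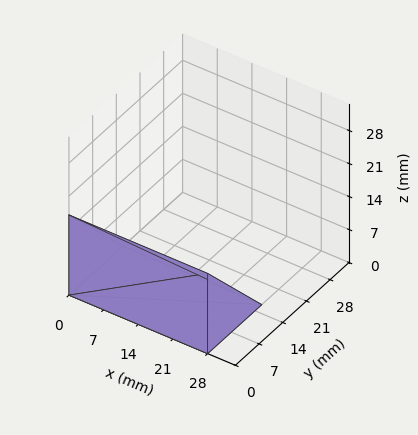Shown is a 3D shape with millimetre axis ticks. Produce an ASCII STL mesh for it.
Reading the render: the shape is a wedge (ramp): 28 × 16 mm base, rising to 17 mm along the y=0 edge and sloping linearly to z=0 at y=16 (dimensions read to the nearest mm from the axis ticks). For the STL, each face is triangulated and given an outward normal.

solid part
  facet normal 0.0000 0.0000 -1.0000
    outer loop
      vertex 28.00 16.00 0.00
      vertex 28.00 0.00 0.00
      vertex 0.00 0.00 0.00
    endloop
  endfacet
  facet normal 0.0000 0.0000 -1.0000
    outer loop
      vertex 0.00 16.00 0.00
      vertex 28.00 16.00 0.00
      vertex 0.00 0.00 0.00
    endloop
  endfacet
  facet normal 0.0000 -1.0000 0.0000
    outer loop
      vertex 0.00 0.00 0.00
      vertex 28.00 0.00 0.00
      vertex 28.00 0.00 17.00
    endloop
  endfacet
  facet normal 0.0000 -1.0000 0.0000
    outer loop
      vertex 0.00 0.00 0.00
      vertex 28.00 0.00 17.00
      vertex 0.00 0.00 17.00
    endloop
  endfacet
  facet normal 0.0000 0.7282 0.6854
    outer loop
      vertex 0.00 0.00 17.00
      vertex 28.00 0.00 17.00
      vertex 28.00 16.00 0.00
    endloop
  endfacet
  facet normal 0.0000 0.7282 0.6854
    outer loop
      vertex 0.00 0.00 17.00
      vertex 28.00 16.00 0.00
      vertex 0.00 16.00 0.00
    endloop
  endfacet
  facet normal -1.0000 0.0000 0.0000
    outer loop
      vertex 0.00 0.00 17.00
      vertex 0.00 16.00 0.00
      vertex 0.00 0.00 0.00
    endloop
  endfacet
  facet normal 1.0000 0.0000 0.0000
    outer loop
      vertex 28.00 0.00 0.00
      vertex 28.00 16.00 0.00
      vertex 28.00 0.00 17.00
    endloop
  endfacet
endsolid part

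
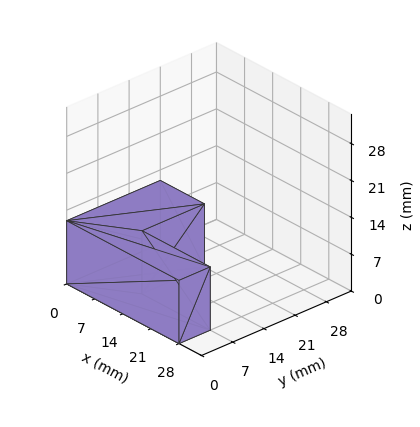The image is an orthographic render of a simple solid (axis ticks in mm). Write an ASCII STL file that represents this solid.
Reading the render: the shape is an L-shaped prism: outer 28 × 21 mm, arm thicknesses ≈ 7 mm (horizontal) and 11 mm (vertical), extruded 12 mm in z (dimensions read to the nearest mm from the axis ticks). For the STL, each face is triangulated and given an outward normal.

solid part
  facet normal 0.0000 0.0000 -1.0000
    outer loop
      vertex 28.0 7.0 0.0
      vertex 28.0 0.0 0.0
      vertex 0.0 0.0 0.0
    endloop
  endfacet
  facet normal 0.0000 0.0000 -1.0000
    outer loop
      vertex 11.0 7.0 0.0
      vertex 28.0 7.0 0.0
      vertex 0.0 0.0 0.0
    endloop
  endfacet
  facet normal 0.0000 0.0000 -1.0000
    outer loop
      vertex 11.0 21.0 0.0
      vertex 11.0 7.0 0.0
      vertex 0.0 0.0 0.0
    endloop
  endfacet
  facet normal 0.0000 0.0000 -1.0000
    outer loop
      vertex 0.0 21.0 0.0
      vertex 11.0 21.0 0.0
      vertex 0.0 0.0 0.0
    endloop
  endfacet
  facet normal 0.0000 0.0000 1.0000
    outer loop
      vertex 0.0 0.0 12.0
      vertex 28.0 0.0 12.0
      vertex 28.0 7.0 12.0
    endloop
  endfacet
  facet normal 0.0000 0.0000 1.0000
    outer loop
      vertex 0.0 0.0 12.0
      vertex 28.0 7.0 12.0
      vertex 11.0 7.0 12.0
    endloop
  endfacet
  facet normal 0.0000 0.0000 1.0000
    outer loop
      vertex 0.0 0.0 12.0
      vertex 11.0 7.0 12.0
      vertex 11.0 21.0 12.0
    endloop
  endfacet
  facet normal 0.0000 0.0000 1.0000
    outer loop
      vertex 0.0 0.0 12.0
      vertex 11.0 21.0 12.0
      vertex 0.0 21.0 12.0
    endloop
  endfacet
  facet normal 0.0000 -1.0000 0.0000
    outer loop
      vertex 0.0 0.0 0.0
      vertex 28.0 0.0 0.0
      vertex 28.0 0.0 12.0
    endloop
  endfacet
  facet normal 0.0000 -1.0000 0.0000
    outer loop
      vertex 0.0 0.0 0.0
      vertex 28.0 0.0 12.0
      vertex 0.0 0.0 12.0
    endloop
  endfacet
  facet normal 1.0000 0.0000 0.0000
    outer loop
      vertex 28.0 0.0 0.0
      vertex 28.0 7.0 0.0
      vertex 28.0 7.0 12.0
    endloop
  endfacet
  facet normal 1.0000 0.0000 0.0000
    outer loop
      vertex 28.0 0.0 0.0
      vertex 28.0 7.0 12.0
      vertex 28.0 0.0 12.0
    endloop
  endfacet
  facet normal 0.0000 1.0000 0.0000
    outer loop
      vertex 28.0 7.0 0.0
      vertex 11.0 7.0 0.0
      vertex 11.0 7.0 12.0
    endloop
  endfacet
  facet normal 0.0000 1.0000 0.0000
    outer loop
      vertex 28.0 7.0 0.0
      vertex 11.0 7.0 12.0
      vertex 28.0 7.0 12.0
    endloop
  endfacet
  facet normal 1.0000 0.0000 0.0000
    outer loop
      vertex 11.0 7.0 0.0
      vertex 11.0 21.0 0.0
      vertex 11.0 21.0 12.0
    endloop
  endfacet
  facet normal 1.0000 0.0000 0.0000
    outer loop
      vertex 11.0 7.0 0.0
      vertex 11.0 21.0 12.0
      vertex 11.0 7.0 12.0
    endloop
  endfacet
  facet normal 0.0000 1.0000 0.0000
    outer loop
      vertex 11.0 21.0 0.0
      vertex 0.0 21.0 0.0
      vertex 0.0 21.0 12.0
    endloop
  endfacet
  facet normal 0.0000 1.0000 0.0000
    outer loop
      vertex 11.0 21.0 0.0
      vertex 0.0 21.0 12.0
      vertex 11.0 21.0 12.0
    endloop
  endfacet
  facet normal -1.0000 0.0000 0.0000
    outer loop
      vertex 0.0 21.0 0.0
      vertex 0.0 0.0 0.0
      vertex 0.0 0.0 12.0
    endloop
  endfacet
  facet normal -1.0000 0.0000 0.0000
    outer loop
      vertex 0.0 21.0 0.0
      vertex 0.0 0.0 12.0
      vertex 0.0 21.0 12.0
    endloop
  endfacet
endsolid part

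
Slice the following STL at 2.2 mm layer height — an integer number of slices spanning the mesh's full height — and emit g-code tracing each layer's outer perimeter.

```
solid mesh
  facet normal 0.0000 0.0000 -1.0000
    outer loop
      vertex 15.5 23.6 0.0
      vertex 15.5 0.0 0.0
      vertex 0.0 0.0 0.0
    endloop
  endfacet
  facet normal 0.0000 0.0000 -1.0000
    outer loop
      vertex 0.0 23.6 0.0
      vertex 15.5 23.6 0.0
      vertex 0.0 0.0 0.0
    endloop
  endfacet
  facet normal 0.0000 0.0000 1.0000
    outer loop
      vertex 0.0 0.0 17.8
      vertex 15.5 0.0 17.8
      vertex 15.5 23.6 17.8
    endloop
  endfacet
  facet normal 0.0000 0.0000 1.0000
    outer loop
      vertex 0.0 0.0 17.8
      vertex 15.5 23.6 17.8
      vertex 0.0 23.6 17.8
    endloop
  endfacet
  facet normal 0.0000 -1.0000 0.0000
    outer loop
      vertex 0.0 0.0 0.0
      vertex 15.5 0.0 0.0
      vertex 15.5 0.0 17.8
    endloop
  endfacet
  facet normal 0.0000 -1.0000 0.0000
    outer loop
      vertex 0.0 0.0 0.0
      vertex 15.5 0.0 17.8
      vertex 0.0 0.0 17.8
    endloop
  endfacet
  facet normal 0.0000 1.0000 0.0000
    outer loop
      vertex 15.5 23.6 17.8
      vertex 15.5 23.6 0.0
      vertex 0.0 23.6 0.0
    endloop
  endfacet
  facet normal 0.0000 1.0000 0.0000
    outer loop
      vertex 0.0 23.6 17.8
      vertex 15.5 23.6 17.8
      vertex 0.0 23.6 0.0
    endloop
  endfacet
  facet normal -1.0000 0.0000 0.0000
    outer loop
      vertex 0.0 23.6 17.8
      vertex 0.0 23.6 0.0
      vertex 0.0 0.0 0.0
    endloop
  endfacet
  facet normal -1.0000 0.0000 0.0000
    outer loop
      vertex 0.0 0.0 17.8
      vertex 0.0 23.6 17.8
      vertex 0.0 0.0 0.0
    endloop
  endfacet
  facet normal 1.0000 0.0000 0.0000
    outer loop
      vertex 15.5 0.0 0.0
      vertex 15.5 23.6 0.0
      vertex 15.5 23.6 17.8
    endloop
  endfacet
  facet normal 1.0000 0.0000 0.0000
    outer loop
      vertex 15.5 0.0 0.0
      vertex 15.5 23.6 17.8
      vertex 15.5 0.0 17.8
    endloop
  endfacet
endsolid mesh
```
; perimeter-only toolpath
G21 ; units = mm
G90 ; absolute positioning
G28 ; home
; layer 1
G0 Z2.2
G0 X0.0 Y0.0
G1 X15.5 Y0.0
G1 X15.5 Y23.6
G1 X0.0 Y23.6
G1 X0.0 Y0.0
; layer 2
G0 Z4.5
G0 X0.0 Y0.0
G1 X15.5 Y0.0
G1 X15.5 Y23.6
G1 X0.0 Y23.6
G1 X0.0 Y0.0
; layer 3
G0 Z6.7
G0 X0.0 Y0.0
G1 X15.5 Y0.0
G1 X15.5 Y23.6
G1 X0.0 Y23.6
G1 X0.0 Y0.0
; layer 4
G0 Z8.9
G0 X0.0 Y0.0
G1 X15.5 Y0.0
G1 X15.5 Y23.6
G1 X0.0 Y23.6
G1 X0.0 Y0.0
; layer 5
G0 Z11.1
G0 X0.0 Y0.0
G1 X15.5 Y0.0
G1 X15.5 Y23.6
G1 X0.0 Y23.6
G1 X0.0 Y0.0
; layer 6
G0 Z13.4
G0 X0.0 Y0.0
G1 X15.5 Y0.0
G1 X15.5 Y23.6
G1 X0.0 Y23.6
G1 X0.0 Y0.0
; layer 7
G0 Z15.6
G0 X0.0 Y0.0
G1 X15.5 Y0.0
G1 X15.5 Y23.6
G1 X0.0 Y23.6
G1 X0.0 Y0.0
; layer 8
G0 Z17.8
G0 X0.0 Y0.0
G1 X15.5 Y0.0
G1 X15.5 Y23.6
G1 X0.0 Y23.6
G1 X0.0 Y0.0
M2 ; end

The solid is a rectangular box, roughly 15.5 × 23.6 mm footprint and 17.8 mm tall. Slicing at Δz = 2.2 mm — 8 equal slices spanning the solid's height, so layer i sits at z = i·h/8 — gives 8 non-empty perimeters. Each is a 4-segment closed polygon; G0 lifts to the layer z and rapids to the start vertex, then G1 traces the edges.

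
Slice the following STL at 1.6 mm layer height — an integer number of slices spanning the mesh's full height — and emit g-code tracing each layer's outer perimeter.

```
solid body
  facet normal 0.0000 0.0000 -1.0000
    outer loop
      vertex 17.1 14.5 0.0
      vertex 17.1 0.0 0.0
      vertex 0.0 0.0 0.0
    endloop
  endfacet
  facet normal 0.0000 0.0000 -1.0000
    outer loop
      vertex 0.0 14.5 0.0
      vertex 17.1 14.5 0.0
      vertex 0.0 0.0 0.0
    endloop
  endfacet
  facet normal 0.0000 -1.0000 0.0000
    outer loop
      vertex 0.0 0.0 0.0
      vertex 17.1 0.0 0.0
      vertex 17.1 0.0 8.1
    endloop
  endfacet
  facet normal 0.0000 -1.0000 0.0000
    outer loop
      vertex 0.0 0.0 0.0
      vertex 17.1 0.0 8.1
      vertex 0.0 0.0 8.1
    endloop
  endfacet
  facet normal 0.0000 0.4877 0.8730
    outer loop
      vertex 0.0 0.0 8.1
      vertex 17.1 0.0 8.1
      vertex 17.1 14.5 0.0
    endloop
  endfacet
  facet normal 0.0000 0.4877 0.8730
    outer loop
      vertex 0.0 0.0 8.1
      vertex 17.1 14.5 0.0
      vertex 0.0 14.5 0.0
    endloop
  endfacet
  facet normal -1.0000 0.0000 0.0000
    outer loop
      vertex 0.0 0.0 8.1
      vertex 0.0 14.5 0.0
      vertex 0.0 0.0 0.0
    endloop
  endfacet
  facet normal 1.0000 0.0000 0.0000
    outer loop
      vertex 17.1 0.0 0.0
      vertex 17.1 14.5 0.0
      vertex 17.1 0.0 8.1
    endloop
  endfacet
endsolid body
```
; perimeter-only toolpath
G21 ; units = mm
G90 ; absolute positioning
G28 ; home
; layer 1
G0 Z1.6
G0 X0.0 Y0.0
G1 X17.1 Y0.0
G1 X17.1 Y11.6
G1 X0.0 Y11.6
G1 X0.0 Y0.0
; layer 2
G0 Z3.2
G0 X0.0 Y0.0
G1 X17.1 Y0.0
G1 X17.1 Y8.7
G1 X0.0 Y8.7
G1 X0.0 Y0.0
; layer 3
G0 Z4.9
G0 X0.0 Y0.0
G1 X17.1 Y0.0
G1 X17.1 Y5.8
G1 X0.0 Y5.8
G1 X0.0 Y0.0
; layer 4
G0 Z6.5
G0 X0.0 Y0.0
G1 X17.1 Y0.0
G1 X17.1 Y2.9
G1 X0.0 Y2.9
G1 X0.0 Y0.0
M2 ; end

The solid is a wedge (ramp): 17.1 × 14.5 mm base, rising to 8.1 mm along the y=0 edge and sloping linearly to z=0 at y=14.5. Slicing at Δz = 1.6 mm — 5 equal slices spanning the solid's height, so layer i sits at z = i·h/5 — gives 4 non-empty perimeters. Each is a 4-segment closed polygon; G0 lifts to the layer z and rapids to the start vertex, then G1 traces the edges. The cross-section shrinks linearly with z (the slice at the apex is degenerate and omitted).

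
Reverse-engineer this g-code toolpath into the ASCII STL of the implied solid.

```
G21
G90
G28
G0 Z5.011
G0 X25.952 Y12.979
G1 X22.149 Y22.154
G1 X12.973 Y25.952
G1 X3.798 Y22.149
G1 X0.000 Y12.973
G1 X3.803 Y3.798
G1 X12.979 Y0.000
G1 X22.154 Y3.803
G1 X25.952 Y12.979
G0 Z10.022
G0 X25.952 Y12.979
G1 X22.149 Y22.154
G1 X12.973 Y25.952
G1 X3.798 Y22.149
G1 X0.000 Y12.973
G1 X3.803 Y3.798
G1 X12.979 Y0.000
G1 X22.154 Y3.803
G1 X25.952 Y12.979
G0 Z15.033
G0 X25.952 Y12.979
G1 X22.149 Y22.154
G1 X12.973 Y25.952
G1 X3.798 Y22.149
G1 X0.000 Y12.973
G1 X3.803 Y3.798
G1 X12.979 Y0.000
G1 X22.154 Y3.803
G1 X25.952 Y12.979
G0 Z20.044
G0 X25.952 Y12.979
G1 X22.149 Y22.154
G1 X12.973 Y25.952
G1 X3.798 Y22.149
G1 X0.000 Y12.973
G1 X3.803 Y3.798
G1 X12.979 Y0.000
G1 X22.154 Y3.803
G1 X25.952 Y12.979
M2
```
solid part
  facet normal 0.0000 0.0000 -1.0000
    outer loop
      vertex 12.973 25.952 0.000
      vertex 22.149 22.154 0.000
      vertex 25.952 12.979 0.000
    endloop
  endfacet
  facet normal 0.0000 0.0000 -1.0000
    outer loop
      vertex 3.798 22.149 0.000
      vertex 12.973 25.952 0.000
      vertex 25.952 12.979 0.000
    endloop
  endfacet
  facet normal 0.0000 0.0000 -1.0000
    outer loop
      vertex 0.000 12.973 0.000
      vertex 3.798 22.149 0.000
      vertex 25.952 12.979 0.000
    endloop
  endfacet
  facet normal 0.0000 0.0000 -1.0000
    outer loop
      vertex 3.803 3.798 0.000
      vertex 0.000 12.973 0.000
      vertex 25.952 12.979 0.000
    endloop
  endfacet
  facet normal 0.0000 0.0000 -1.0000
    outer loop
      vertex 12.979 0.000 0.000
      vertex 3.803 3.798 0.000
      vertex 25.952 12.979 0.000
    endloop
  endfacet
  facet normal 0.0000 0.0000 -1.0000
    outer loop
      vertex 22.154 3.803 0.000
      vertex 12.979 0.000 0.000
      vertex 25.952 12.979 0.000
    endloop
  endfacet
  facet normal 0.0000 0.0000 1.0000
    outer loop
      vertex 25.952 12.979 20.044
      vertex 22.149 22.154 20.044
      vertex 12.973 25.952 20.044
    endloop
  endfacet
  facet normal 0.0000 0.0000 1.0000
    outer loop
      vertex 25.952 12.979 20.044
      vertex 12.973 25.952 20.044
      vertex 3.798 22.149 20.044
    endloop
  endfacet
  facet normal 0.0000 0.0000 1.0000
    outer loop
      vertex 25.952 12.979 20.044
      vertex 3.798 22.149 20.044
      vertex 0.000 12.973 20.044
    endloop
  endfacet
  facet normal 0.0000 0.0000 1.0000
    outer loop
      vertex 25.952 12.979 20.044
      vertex 0.000 12.973 20.044
      vertex 3.803 3.798 20.044
    endloop
  endfacet
  facet normal 0.0000 0.0000 1.0000
    outer loop
      vertex 25.952 12.979 20.044
      vertex 3.803 3.798 20.044
      vertex 12.979 0.000 20.044
    endloop
  endfacet
  facet normal 0.0000 0.0000 1.0000
    outer loop
      vertex 25.952 12.979 20.044
      vertex 12.979 0.000 20.044
      vertex 22.154 3.803 20.044
    endloop
  endfacet
  facet normal 0.9238 0.3829 0.0000
    outer loop
      vertex 25.952 12.979 0.000
      vertex 22.149 22.154 0.000
      vertex 22.149 22.154 20.044
    endloop
  endfacet
  facet normal 0.9238 0.3829 0.0000
    outer loop
      vertex 25.952 12.979 0.000
      vertex 22.149 22.154 20.044
      vertex 25.952 12.979 20.044
    endloop
  endfacet
  facet normal 0.3824 0.9240 0.0000
    outer loop
      vertex 22.149 22.154 0.000
      vertex 12.973 25.952 0.000
      vertex 12.973 25.952 20.044
    endloop
  endfacet
  facet normal 0.3824 0.9240 0.0000
    outer loop
      vertex 22.149 22.154 0.000
      vertex 12.973 25.952 20.044
      vertex 22.149 22.154 20.044
    endloop
  endfacet
  facet normal -0.3829 0.9238 0.0000
    outer loop
      vertex 12.973 25.952 0.000
      vertex 3.798 22.149 0.000
      vertex 3.798 22.149 20.044
    endloop
  endfacet
  facet normal -0.3829 0.9238 0.0000
    outer loop
      vertex 12.973 25.952 0.000
      vertex 3.798 22.149 20.044
      vertex 12.973 25.952 20.044
    endloop
  endfacet
  facet normal -0.9240 0.3824 0.0000
    outer loop
      vertex 3.798 22.149 0.000
      vertex 0.000 12.973 0.000
      vertex 0.000 12.973 20.044
    endloop
  endfacet
  facet normal -0.9240 0.3824 0.0000
    outer loop
      vertex 3.798 22.149 0.000
      vertex 0.000 12.973 20.044
      vertex 3.798 22.149 20.044
    endloop
  endfacet
  facet normal -0.9238 -0.3829 0.0000
    outer loop
      vertex 0.000 12.973 0.000
      vertex 3.803 3.798 0.000
      vertex 3.803 3.798 20.044
    endloop
  endfacet
  facet normal -0.9238 -0.3829 0.0000
    outer loop
      vertex 0.000 12.973 0.000
      vertex 3.803 3.798 20.044
      vertex 0.000 12.973 20.044
    endloop
  endfacet
  facet normal -0.3824 -0.9240 0.0000
    outer loop
      vertex 3.803 3.798 0.000
      vertex 12.979 0.000 0.000
      vertex 12.979 0.000 20.044
    endloop
  endfacet
  facet normal -0.3824 -0.9240 0.0000
    outer loop
      vertex 3.803 3.798 0.000
      vertex 12.979 0.000 20.044
      vertex 3.803 3.798 20.044
    endloop
  endfacet
  facet normal 0.3829 -0.9238 0.0000
    outer loop
      vertex 12.979 0.000 0.000
      vertex 22.154 3.803 0.000
      vertex 22.154 3.803 20.044
    endloop
  endfacet
  facet normal 0.3829 -0.9238 0.0000
    outer loop
      vertex 12.979 0.000 0.000
      vertex 22.154 3.803 20.044
      vertex 12.979 0.000 20.044
    endloop
  endfacet
  facet normal 0.9240 -0.3824 0.0000
    outer loop
      vertex 22.154 3.803 0.000
      vertex 25.952 12.979 0.000
      vertex 25.952 12.979 20.044
    endloop
  endfacet
  facet normal 0.9240 -0.3824 0.0000
    outer loop
      vertex 22.154 3.803 0.000
      vertex 25.952 12.979 20.044
      vertex 22.154 3.803 20.044
    endloop
  endfacet
endsolid part

The G0 Z moves step by Δz≈5.011 mm. Every layer's G1 loop is the same polygon, so the solid is a straight extrusion of it from z=0 to z≈20. Closing with flat bottom and top caps and triangulating gives 28 facets — a regular 8-sided prism (a cylinder approximated with 8 flat sides), circumscribed radius ≈ 13 mm, height ≈ 20 mm.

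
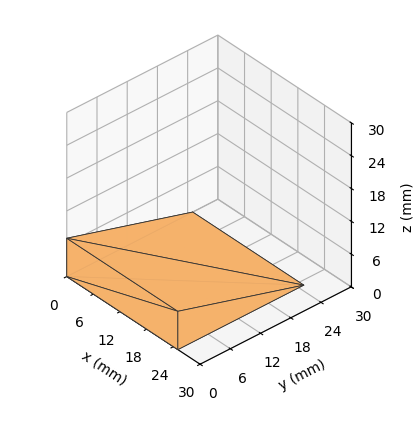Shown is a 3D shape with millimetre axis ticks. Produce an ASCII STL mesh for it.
Reading the render: the shape is a wedge (ramp): 25 × 25 mm base, rising to 7 mm along the y=0 edge and sloping linearly to z=0 at y=25 (dimensions read to the nearest mm from the axis ticks). For the STL, each face is triangulated and given an outward normal.

solid part
  facet normal 0.0000 0.0000 -1.0000
    outer loop
      vertex 25.00 25.00 0.00
      vertex 25.00 0.00 0.00
      vertex 0.00 0.00 0.00
    endloop
  endfacet
  facet normal 0.0000 0.0000 -1.0000
    outer loop
      vertex 0.00 25.00 0.00
      vertex 25.00 25.00 0.00
      vertex 0.00 0.00 0.00
    endloop
  endfacet
  facet normal 0.0000 -1.0000 0.0000
    outer loop
      vertex 0.00 0.00 0.00
      vertex 25.00 0.00 0.00
      vertex 25.00 0.00 7.00
    endloop
  endfacet
  facet normal 0.0000 -1.0000 0.0000
    outer loop
      vertex 0.00 0.00 0.00
      vertex 25.00 0.00 7.00
      vertex 0.00 0.00 7.00
    endloop
  endfacet
  facet normal 0.0000 0.2696 0.9630
    outer loop
      vertex 0.00 0.00 7.00
      vertex 25.00 0.00 7.00
      vertex 25.00 25.00 0.00
    endloop
  endfacet
  facet normal 0.0000 0.2696 0.9630
    outer loop
      vertex 0.00 0.00 7.00
      vertex 25.00 25.00 0.00
      vertex 0.00 25.00 0.00
    endloop
  endfacet
  facet normal -1.0000 0.0000 0.0000
    outer loop
      vertex 0.00 0.00 7.00
      vertex 0.00 25.00 0.00
      vertex 0.00 0.00 0.00
    endloop
  endfacet
  facet normal 1.0000 0.0000 0.0000
    outer loop
      vertex 25.00 0.00 0.00
      vertex 25.00 25.00 0.00
      vertex 25.00 0.00 7.00
    endloop
  endfacet
endsolid part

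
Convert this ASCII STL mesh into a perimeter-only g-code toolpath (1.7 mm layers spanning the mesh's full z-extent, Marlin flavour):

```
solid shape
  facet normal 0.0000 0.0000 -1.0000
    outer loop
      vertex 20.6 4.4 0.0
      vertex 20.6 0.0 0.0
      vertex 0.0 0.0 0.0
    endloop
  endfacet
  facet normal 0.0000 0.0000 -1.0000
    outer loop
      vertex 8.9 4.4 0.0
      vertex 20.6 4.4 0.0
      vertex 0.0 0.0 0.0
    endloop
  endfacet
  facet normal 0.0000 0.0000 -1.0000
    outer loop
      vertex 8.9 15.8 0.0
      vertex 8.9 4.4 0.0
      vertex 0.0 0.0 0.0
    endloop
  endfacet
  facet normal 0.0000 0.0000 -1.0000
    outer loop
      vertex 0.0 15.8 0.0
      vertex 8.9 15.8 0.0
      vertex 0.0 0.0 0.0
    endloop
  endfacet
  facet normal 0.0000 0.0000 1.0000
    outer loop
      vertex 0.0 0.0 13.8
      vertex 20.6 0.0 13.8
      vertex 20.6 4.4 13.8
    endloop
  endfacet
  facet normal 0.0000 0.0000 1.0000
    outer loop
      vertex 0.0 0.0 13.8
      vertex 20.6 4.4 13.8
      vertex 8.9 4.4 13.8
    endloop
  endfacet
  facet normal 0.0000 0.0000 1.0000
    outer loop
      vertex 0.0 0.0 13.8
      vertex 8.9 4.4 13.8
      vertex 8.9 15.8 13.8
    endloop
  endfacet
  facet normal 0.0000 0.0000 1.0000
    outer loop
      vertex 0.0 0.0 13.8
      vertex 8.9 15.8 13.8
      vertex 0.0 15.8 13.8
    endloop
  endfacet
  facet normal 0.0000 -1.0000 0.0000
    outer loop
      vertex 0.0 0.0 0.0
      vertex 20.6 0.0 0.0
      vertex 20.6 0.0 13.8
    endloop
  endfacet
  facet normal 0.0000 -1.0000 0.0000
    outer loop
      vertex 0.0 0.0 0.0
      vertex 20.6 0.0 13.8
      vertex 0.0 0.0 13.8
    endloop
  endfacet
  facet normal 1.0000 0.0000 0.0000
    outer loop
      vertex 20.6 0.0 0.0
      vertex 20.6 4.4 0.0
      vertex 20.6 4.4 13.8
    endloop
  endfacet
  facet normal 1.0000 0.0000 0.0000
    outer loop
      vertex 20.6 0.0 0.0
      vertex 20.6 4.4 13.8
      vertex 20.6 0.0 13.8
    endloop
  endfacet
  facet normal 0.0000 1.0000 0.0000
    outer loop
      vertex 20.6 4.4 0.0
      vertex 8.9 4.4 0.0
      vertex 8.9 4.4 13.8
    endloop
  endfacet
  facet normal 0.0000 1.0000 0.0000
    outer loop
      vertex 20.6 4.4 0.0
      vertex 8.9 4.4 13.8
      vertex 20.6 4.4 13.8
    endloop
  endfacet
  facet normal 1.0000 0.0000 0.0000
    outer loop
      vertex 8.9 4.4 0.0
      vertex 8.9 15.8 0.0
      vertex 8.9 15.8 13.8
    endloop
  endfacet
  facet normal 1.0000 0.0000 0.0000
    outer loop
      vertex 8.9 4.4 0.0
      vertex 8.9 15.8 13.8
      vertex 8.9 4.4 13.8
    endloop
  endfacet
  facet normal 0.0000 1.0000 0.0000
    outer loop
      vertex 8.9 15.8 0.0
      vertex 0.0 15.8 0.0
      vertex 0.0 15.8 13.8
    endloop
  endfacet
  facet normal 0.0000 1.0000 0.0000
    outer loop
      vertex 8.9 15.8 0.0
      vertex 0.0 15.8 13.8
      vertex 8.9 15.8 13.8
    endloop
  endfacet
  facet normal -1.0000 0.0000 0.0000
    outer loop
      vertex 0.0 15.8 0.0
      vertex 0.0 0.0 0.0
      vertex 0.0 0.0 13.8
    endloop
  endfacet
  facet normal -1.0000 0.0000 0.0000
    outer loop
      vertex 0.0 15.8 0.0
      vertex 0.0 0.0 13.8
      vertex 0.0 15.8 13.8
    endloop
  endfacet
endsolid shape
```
; perimeter-only toolpath
G21 ; units = mm
G90 ; absolute positioning
G28 ; home
; layer 1
G0 Z1.7
G0 X0.0 Y0.0
G1 X20.6 Y0.0
G1 X20.6 Y4.4
G1 X8.9 Y4.4
G1 X8.9 Y15.8
G1 X0.0 Y15.8
G1 X0.0 Y0.0
; layer 2
G0 Z3.5
G0 X0.0 Y0.0
G1 X20.6 Y0.0
G1 X20.6 Y4.4
G1 X8.9 Y4.4
G1 X8.9 Y15.8
G1 X0.0 Y15.8
G1 X0.0 Y0.0
; layer 3
G0 Z5.2
G0 X0.0 Y0.0
G1 X20.6 Y0.0
G1 X20.6 Y4.4
G1 X8.9 Y4.4
G1 X8.9 Y15.8
G1 X0.0 Y15.8
G1 X0.0 Y0.0
; layer 4
G0 Z6.9
G0 X0.0 Y0.0
G1 X20.6 Y0.0
G1 X20.6 Y4.4
G1 X8.9 Y4.4
G1 X8.9 Y15.8
G1 X0.0 Y15.8
G1 X0.0 Y0.0
; layer 5
G0 Z8.6
G0 X0.0 Y0.0
G1 X20.6 Y0.0
G1 X20.6 Y4.4
G1 X8.9 Y4.4
G1 X8.9 Y15.8
G1 X0.0 Y15.8
G1 X0.0 Y0.0
; layer 6
G0 Z10.4
G0 X0.0 Y0.0
G1 X20.6 Y0.0
G1 X20.6 Y4.4
G1 X8.9 Y4.4
G1 X8.9 Y15.8
G1 X0.0 Y15.8
G1 X0.0 Y0.0
; layer 7
G0 Z12.1
G0 X0.0 Y0.0
G1 X20.6 Y0.0
G1 X20.6 Y4.4
G1 X8.9 Y4.4
G1 X8.9 Y15.8
G1 X0.0 Y15.8
G1 X0.0 Y0.0
; layer 8
G0 Z13.8
G0 X0.0 Y0.0
G1 X20.6 Y0.0
G1 X20.6 Y4.4
G1 X8.9 Y4.4
G1 X8.9 Y15.8
G1 X0.0 Y15.8
G1 X0.0 Y0.0
M2 ; end

The solid is an L-shaped prism: outer 20.6 × 15.8 mm, arm thicknesses ≈ 4.4 mm (horizontal) and 8.9 mm (vertical), extruded 13.8 mm in z. Slicing at Δz = 1.7 mm — 8 equal slices spanning the solid's height, so layer i sits at z = i·h/8 — gives 8 non-empty perimeters. Each is a 6-segment closed polygon; G0 lifts to the layer z and rapids to the start vertex, then G1 traces the edges.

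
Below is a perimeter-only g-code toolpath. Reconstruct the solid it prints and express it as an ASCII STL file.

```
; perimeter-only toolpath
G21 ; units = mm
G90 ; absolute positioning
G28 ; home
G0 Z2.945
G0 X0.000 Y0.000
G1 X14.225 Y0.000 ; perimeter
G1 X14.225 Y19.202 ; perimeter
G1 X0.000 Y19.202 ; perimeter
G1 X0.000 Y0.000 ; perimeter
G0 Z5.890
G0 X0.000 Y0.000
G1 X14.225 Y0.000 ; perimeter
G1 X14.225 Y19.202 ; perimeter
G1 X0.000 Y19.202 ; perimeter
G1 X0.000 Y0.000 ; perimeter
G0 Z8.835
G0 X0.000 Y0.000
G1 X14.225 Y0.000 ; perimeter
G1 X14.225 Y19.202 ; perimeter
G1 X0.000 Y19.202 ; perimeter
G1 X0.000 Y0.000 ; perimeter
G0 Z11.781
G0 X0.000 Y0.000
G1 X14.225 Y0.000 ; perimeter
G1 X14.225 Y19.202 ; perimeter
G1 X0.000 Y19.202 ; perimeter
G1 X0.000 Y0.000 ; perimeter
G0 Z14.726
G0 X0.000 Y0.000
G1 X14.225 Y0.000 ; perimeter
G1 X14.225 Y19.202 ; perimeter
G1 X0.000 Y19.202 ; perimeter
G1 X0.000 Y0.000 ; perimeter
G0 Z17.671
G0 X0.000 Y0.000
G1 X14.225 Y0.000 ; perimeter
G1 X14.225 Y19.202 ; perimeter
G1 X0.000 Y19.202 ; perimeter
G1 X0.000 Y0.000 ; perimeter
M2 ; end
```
solid part
  facet normal 0.0000 0.0000 -1.0000
    outer loop
      vertex 14.225 19.202 0.000
      vertex 14.225 0.000 0.000
      vertex 0.000 0.000 0.000
    endloop
  endfacet
  facet normal 0.0000 0.0000 -1.0000
    outer loop
      vertex 0.000 19.202 0.000
      vertex 14.225 19.202 0.000
      vertex 0.000 0.000 0.000
    endloop
  endfacet
  facet normal 0.0000 0.0000 1.0000
    outer loop
      vertex 0.000 0.000 17.671
      vertex 14.225 0.000 17.671
      vertex 14.225 19.202 17.671
    endloop
  endfacet
  facet normal 0.0000 0.0000 1.0000
    outer loop
      vertex 0.000 0.000 17.671
      vertex 14.225 19.202 17.671
      vertex 0.000 19.202 17.671
    endloop
  endfacet
  facet normal 0.0000 -1.0000 0.0000
    outer loop
      vertex 0.000 0.000 0.000
      vertex 14.225 0.000 0.000
      vertex 14.225 0.000 17.671
    endloop
  endfacet
  facet normal 0.0000 -1.0000 0.0000
    outer loop
      vertex 0.000 0.000 0.000
      vertex 14.225 0.000 17.671
      vertex 0.000 0.000 17.671
    endloop
  endfacet
  facet normal 0.0000 1.0000 0.0000
    outer loop
      vertex 14.225 19.202 17.671
      vertex 14.225 19.202 0.000
      vertex 0.000 19.202 0.000
    endloop
  endfacet
  facet normal 0.0000 1.0000 0.0000
    outer loop
      vertex 0.000 19.202 17.671
      vertex 14.225 19.202 17.671
      vertex 0.000 19.202 0.000
    endloop
  endfacet
  facet normal -1.0000 0.0000 0.0000
    outer loop
      vertex 0.000 19.202 17.671
      vertex 0.000 19.202 0.000
      vertex 0.000 0.000 0.000
    endloop
  endfacet
  facet normal -1.0000 0.0000 0.0000
    outer loop
      vertex 0.000 0.000 17.671
      vertex 0.000 19.202 17.671
      vertex 0.000 0.000 0.000
    endloop
  endfacet
  facet normal 1.0000 0.0000 0.0000
    outer loop
      vertex 14.225 0.000 0.000
      vertex 14.225 19.202 0.000
      vertex 14.225 19.202 17.671
    endloop
  endfacet
  facet normal 1.0000 0.0000 0.0000
    outer loop
      vertex 14.225 0.000 0.000
      vertex 14.225 19.202 17.671
      vertex 14.225 0.000 17.671
    endloop
  endfacet
endsolid part

The G0 Z moves step by Δz≈2.945 mm. Every layer's G1 loop is the same polygon, so the solid is a straight extrusion of it from z=0 to z≈17.7. Closing with flat bottom and top caps and triangulating gives 12 facets — a rectangular box, roughly 14.2 × 19.2 mm footprint and 17.7 mm tall.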